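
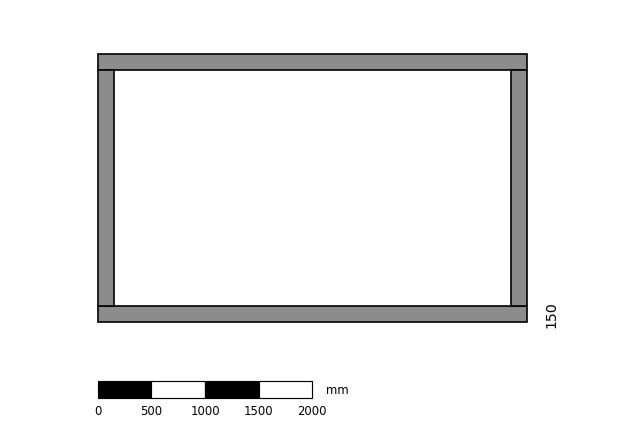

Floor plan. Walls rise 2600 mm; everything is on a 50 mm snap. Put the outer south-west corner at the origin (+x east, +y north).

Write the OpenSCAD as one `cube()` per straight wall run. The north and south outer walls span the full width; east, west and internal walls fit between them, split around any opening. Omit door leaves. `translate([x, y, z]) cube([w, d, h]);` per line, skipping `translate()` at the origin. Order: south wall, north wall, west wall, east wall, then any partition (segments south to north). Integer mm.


cube([4000, 150, 2600]);
translate([0, 2350, 0]) cube([4000, 150, 2600]);
translate([0, 150, 0]) cube([150, 2200, 2600]);
translate([3850, 150, 0]) cube([150, 2200, 2600]);


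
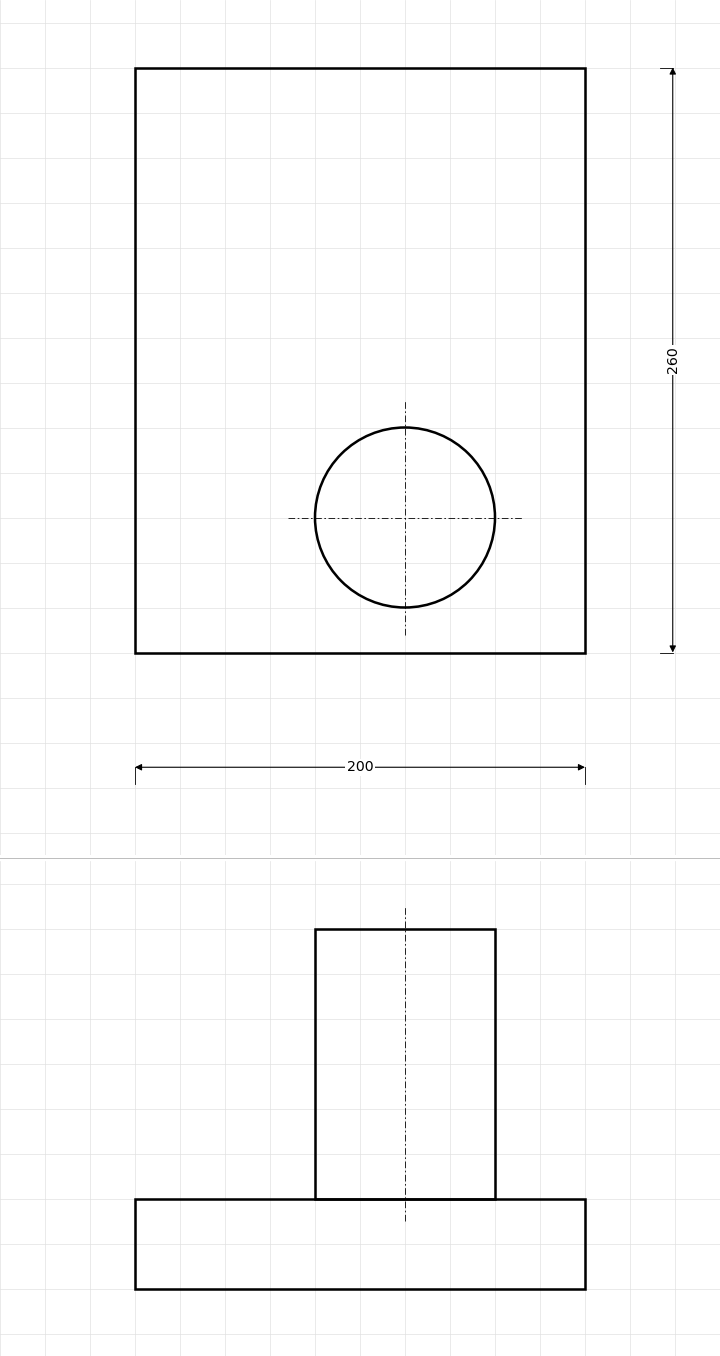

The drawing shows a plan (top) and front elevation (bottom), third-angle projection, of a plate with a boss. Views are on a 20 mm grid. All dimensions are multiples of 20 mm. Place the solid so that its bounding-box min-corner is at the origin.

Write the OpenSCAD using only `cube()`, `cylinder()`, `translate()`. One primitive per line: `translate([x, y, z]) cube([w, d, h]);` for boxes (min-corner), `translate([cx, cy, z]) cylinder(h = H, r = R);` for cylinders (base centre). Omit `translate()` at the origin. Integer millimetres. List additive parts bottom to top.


cube([200, 260, 40]);
translate([120, 60, 40]) cylinder(h = 120, r = 40);


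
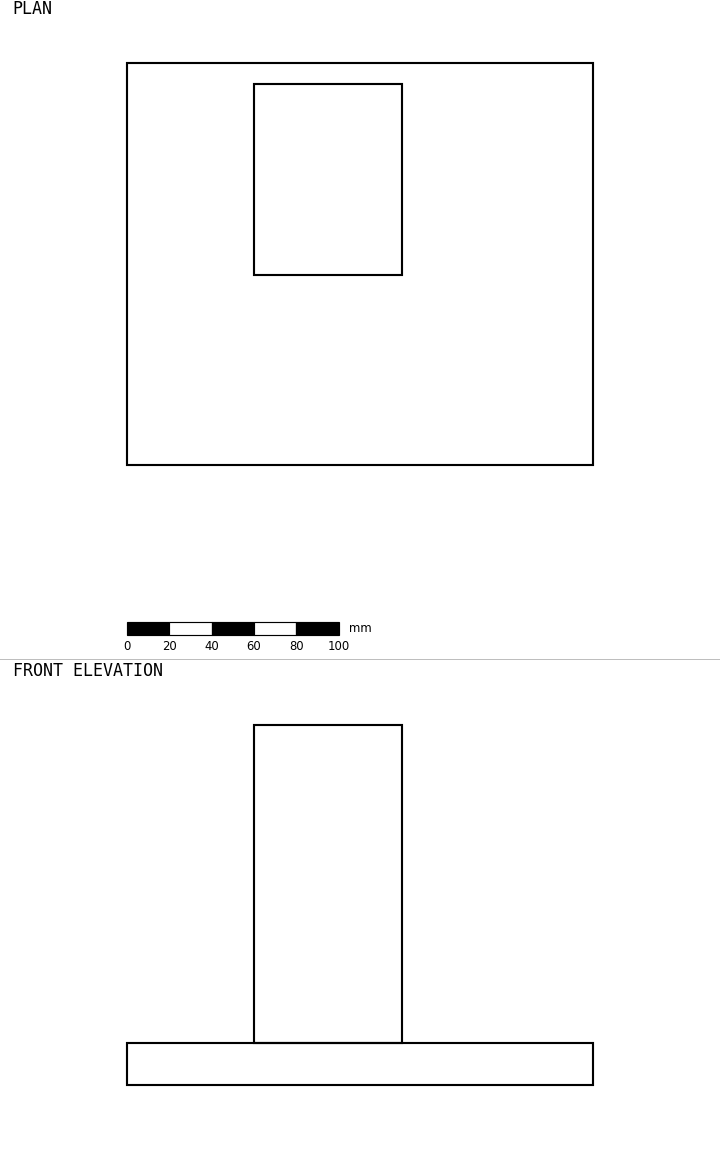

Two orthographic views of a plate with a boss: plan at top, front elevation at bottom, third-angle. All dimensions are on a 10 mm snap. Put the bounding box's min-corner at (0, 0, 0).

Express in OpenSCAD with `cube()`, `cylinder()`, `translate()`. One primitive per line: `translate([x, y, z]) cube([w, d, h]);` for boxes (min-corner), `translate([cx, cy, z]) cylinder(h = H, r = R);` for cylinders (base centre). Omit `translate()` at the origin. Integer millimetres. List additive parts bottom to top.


cube([220, 190, 20]);
translate([60, 90, 20]) cube([70, 90, 150]);


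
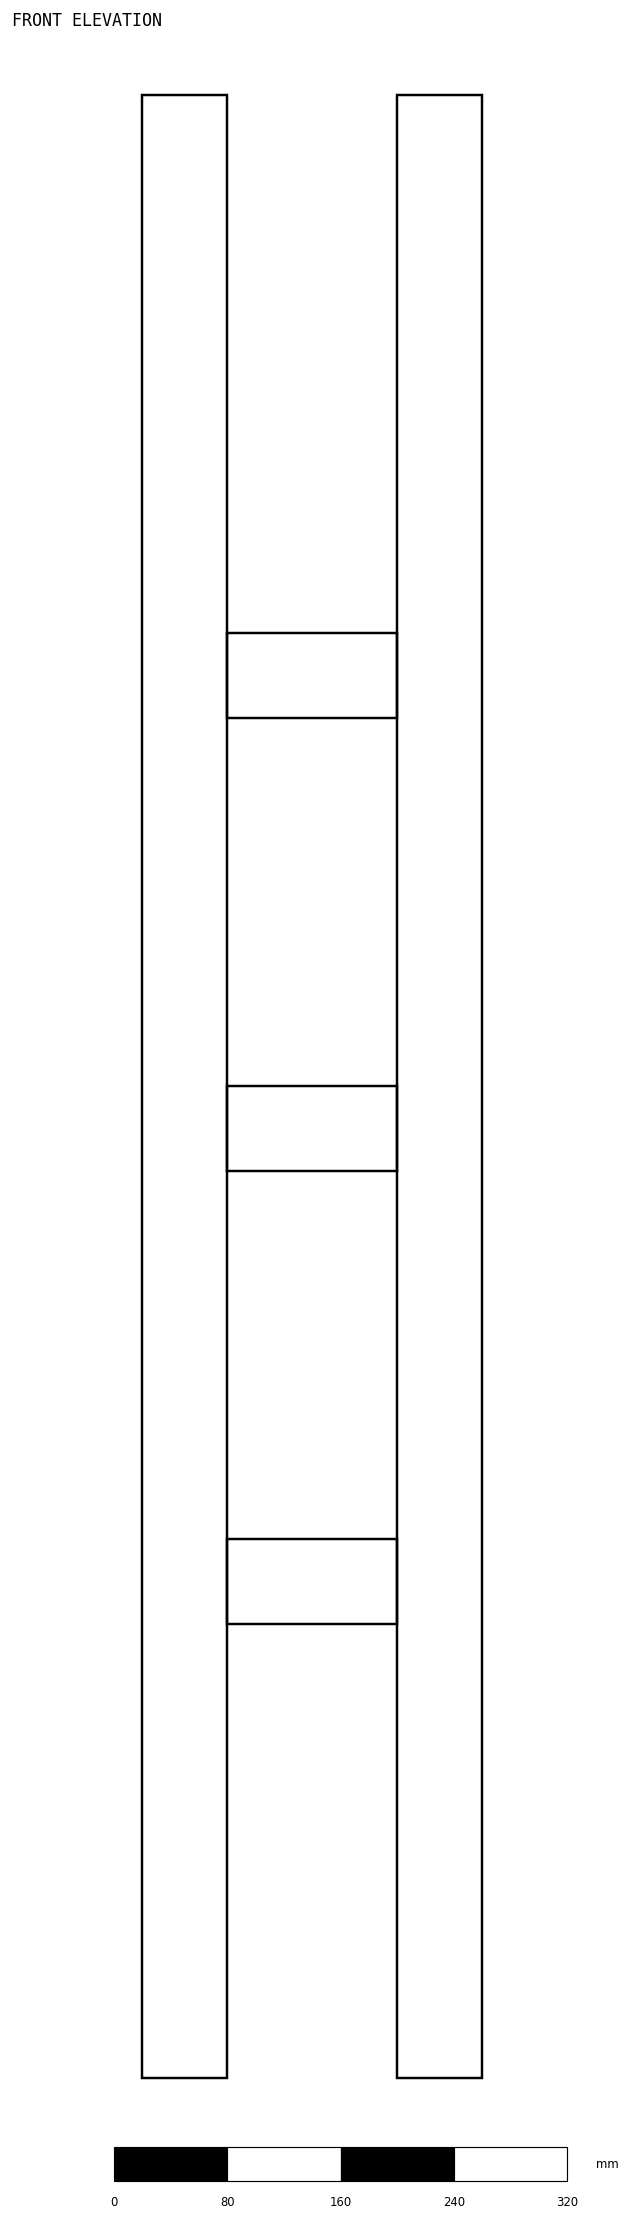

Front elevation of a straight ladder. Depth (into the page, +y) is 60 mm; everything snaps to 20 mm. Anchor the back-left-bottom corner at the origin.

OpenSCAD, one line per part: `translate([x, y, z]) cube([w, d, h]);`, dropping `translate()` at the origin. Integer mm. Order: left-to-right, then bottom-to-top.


cube([60, 60, 1400]);
translate([60, 0, 320]) cube([120, 60, 60]);
translate([60, 0, 640]) cube([120, 60, 60]);
translate([60, 0, 960]) cube([120, 60, 60]);
translate([180, 0, 0]) cube([60, 60, 1400]);


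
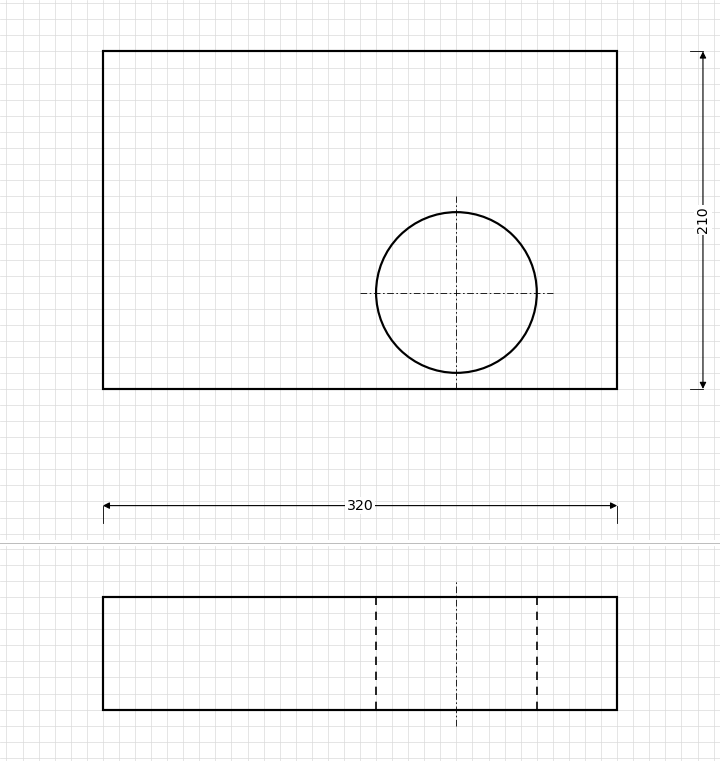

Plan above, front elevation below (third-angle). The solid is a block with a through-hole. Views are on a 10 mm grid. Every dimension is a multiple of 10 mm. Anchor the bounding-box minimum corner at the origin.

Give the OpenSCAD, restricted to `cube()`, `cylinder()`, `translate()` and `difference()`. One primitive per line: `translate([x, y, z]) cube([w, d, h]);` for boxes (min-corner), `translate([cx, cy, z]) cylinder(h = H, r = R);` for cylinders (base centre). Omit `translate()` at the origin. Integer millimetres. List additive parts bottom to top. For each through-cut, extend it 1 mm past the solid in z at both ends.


difference() {
  cube([320, 210, 70]);
  translate([220, 60, -1]) cylinder(h = 72, r = 50);
}


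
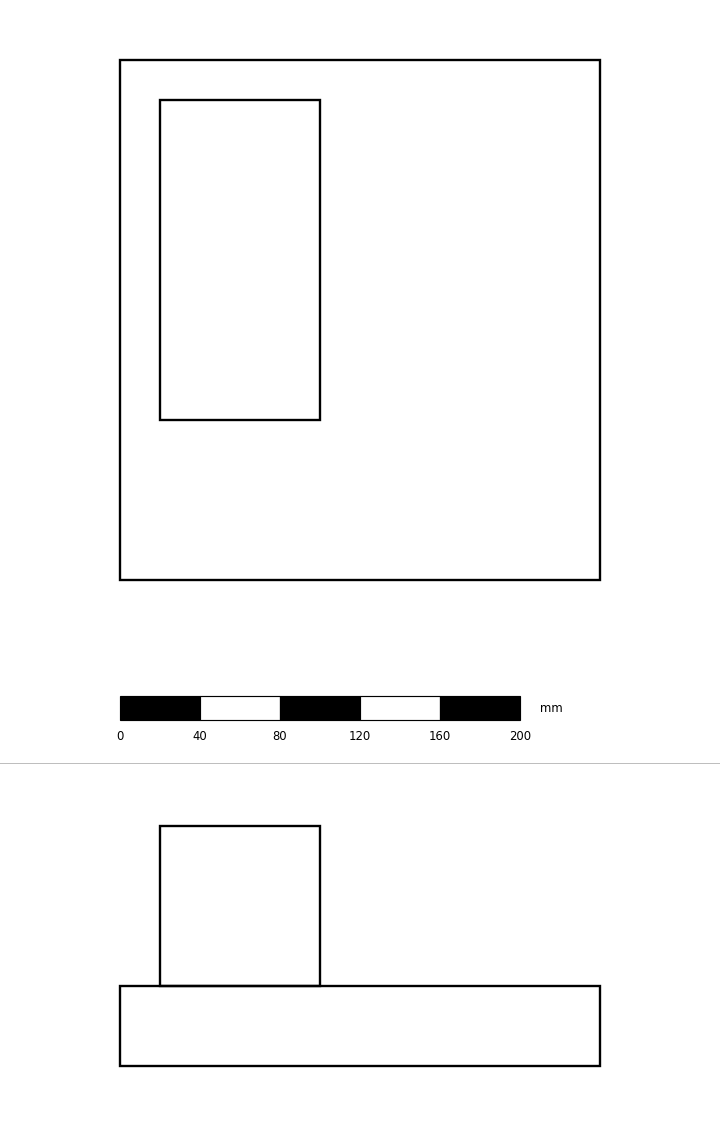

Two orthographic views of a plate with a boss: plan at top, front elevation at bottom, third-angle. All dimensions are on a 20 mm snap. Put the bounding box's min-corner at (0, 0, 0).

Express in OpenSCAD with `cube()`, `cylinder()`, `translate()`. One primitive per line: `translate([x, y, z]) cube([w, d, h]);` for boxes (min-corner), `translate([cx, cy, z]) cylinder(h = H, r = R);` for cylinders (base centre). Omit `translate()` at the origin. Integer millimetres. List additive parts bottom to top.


cube([240, 260, 40]);
translate([20, 80, 40]) cube([80, 160, 80]);


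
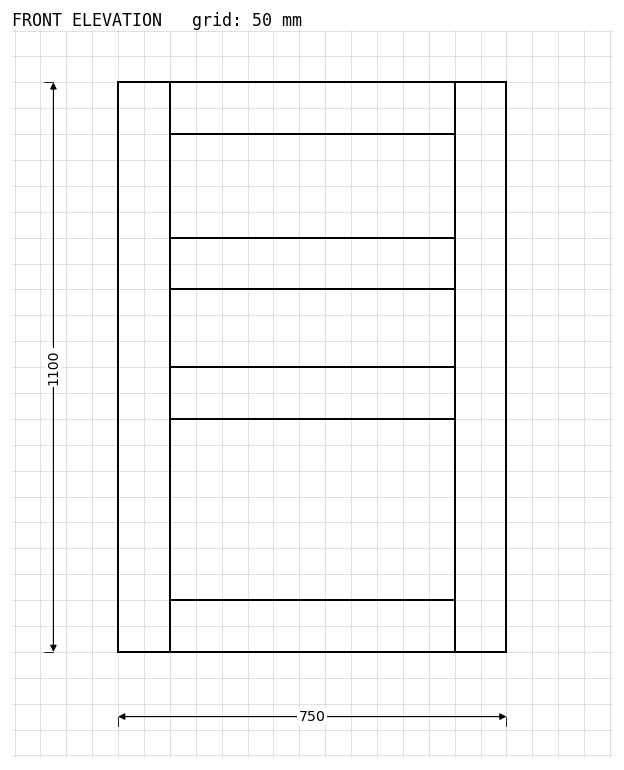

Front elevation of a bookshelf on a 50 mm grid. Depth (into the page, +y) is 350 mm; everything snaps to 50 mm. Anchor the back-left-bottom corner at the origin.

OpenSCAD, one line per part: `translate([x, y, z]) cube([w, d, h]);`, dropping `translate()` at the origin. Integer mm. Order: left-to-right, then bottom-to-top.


cube([100, 350, 1100]);
translate([100, 0, 0]) cube([550, 350, 100]);
translate([100, 0, 450]) cube([550, 350, 100]);
translate([100, 0, 700]) cube([550, 350, 100]);
translate([100, 0, 1000]) cube([550, 350, 100]);
translate([650, 0, 0]) cube([100, 350, 1100]);


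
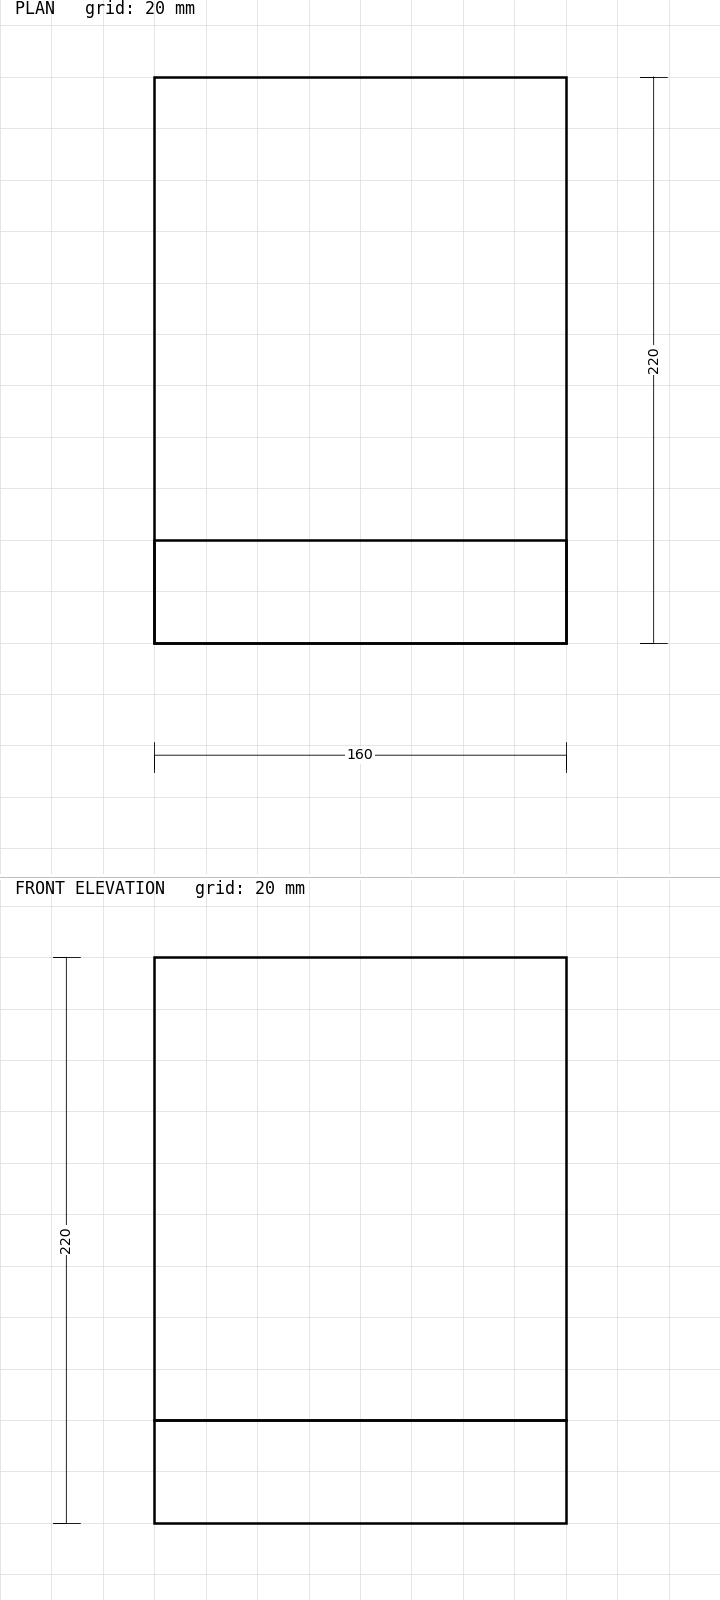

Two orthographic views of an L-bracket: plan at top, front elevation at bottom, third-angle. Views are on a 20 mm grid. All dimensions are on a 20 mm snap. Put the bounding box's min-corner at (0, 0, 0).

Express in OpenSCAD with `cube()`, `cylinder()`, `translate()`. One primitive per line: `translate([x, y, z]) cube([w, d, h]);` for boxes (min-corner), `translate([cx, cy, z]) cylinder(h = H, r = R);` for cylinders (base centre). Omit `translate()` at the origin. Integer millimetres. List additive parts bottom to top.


cube([160, 220, 40]);
translate([0, 0, 40]) cube([160, 40, 180]);


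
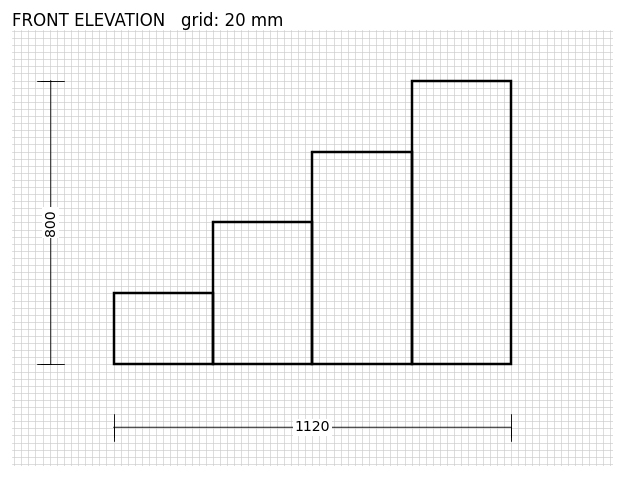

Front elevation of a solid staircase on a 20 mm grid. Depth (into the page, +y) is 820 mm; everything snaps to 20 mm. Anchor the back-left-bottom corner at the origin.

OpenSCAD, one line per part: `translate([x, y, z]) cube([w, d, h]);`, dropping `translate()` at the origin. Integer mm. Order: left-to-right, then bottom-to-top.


cube([280, 820, 200]);
translate([280, 0, 0]) cube([280, 820, 400]);
translate([560, 0, 0]) cube([280, 820, 600]);
translate([840, 0, 0]) cube([280, 820, 800]);


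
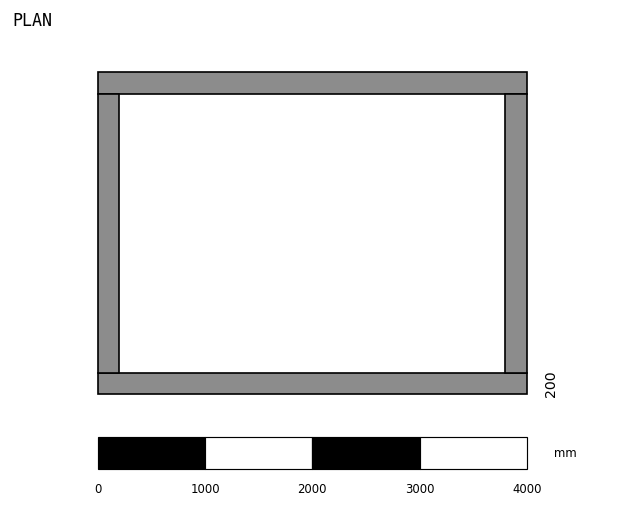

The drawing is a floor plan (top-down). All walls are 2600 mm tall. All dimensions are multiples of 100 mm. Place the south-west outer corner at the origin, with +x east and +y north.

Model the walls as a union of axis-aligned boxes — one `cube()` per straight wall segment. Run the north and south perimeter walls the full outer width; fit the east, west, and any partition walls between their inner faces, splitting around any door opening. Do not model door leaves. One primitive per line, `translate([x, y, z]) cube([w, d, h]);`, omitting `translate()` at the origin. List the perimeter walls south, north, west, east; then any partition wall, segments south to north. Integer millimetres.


cube([4000, 200, 2600]);
translate([0, 2800, 0]) cube([4000, 200, 2600]);
translate([0, 200, 0]) cube([200, 2600, 2600]);
translate([3800, 200, 0]) cube([200, 2600, 2600]);


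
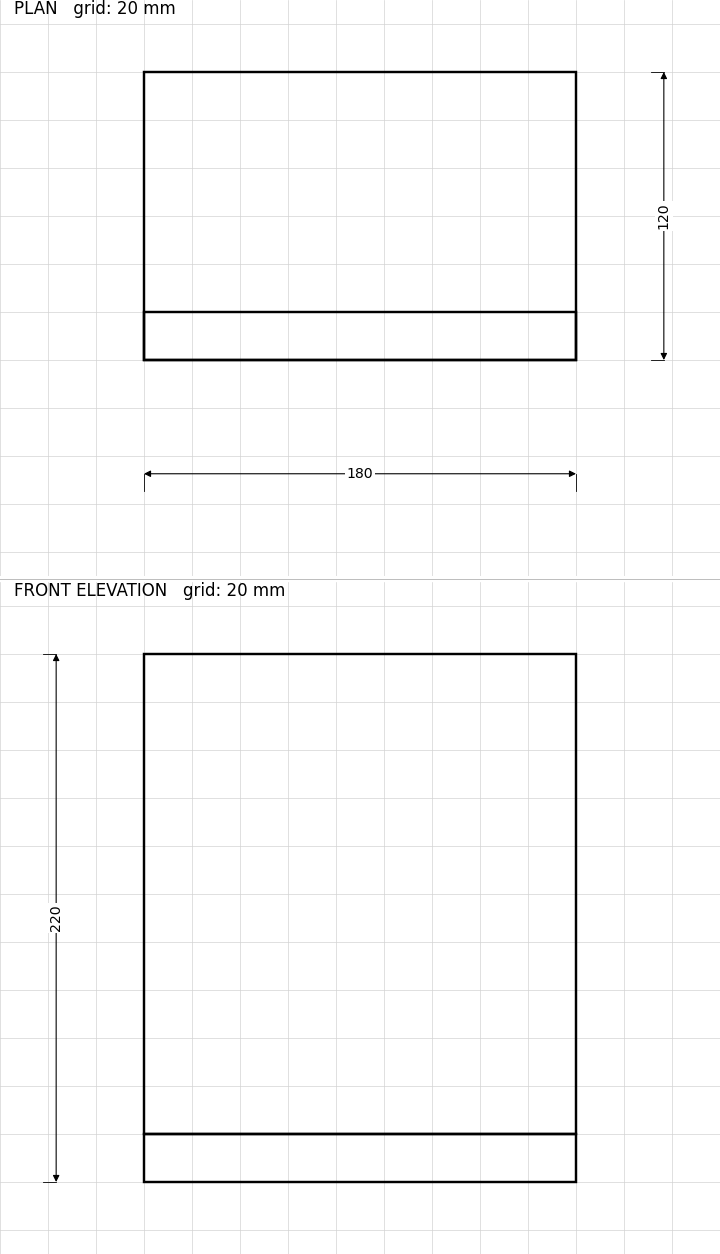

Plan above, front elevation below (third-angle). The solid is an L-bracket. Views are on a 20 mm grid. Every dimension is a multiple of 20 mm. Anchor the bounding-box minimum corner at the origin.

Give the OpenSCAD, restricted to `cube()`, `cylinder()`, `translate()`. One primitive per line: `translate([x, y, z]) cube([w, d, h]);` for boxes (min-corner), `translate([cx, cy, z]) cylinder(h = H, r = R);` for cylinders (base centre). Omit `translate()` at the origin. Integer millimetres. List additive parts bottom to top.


cube([180, 120, 20]);
translate([0, 0, 20]) cube([180, 20, 200]);


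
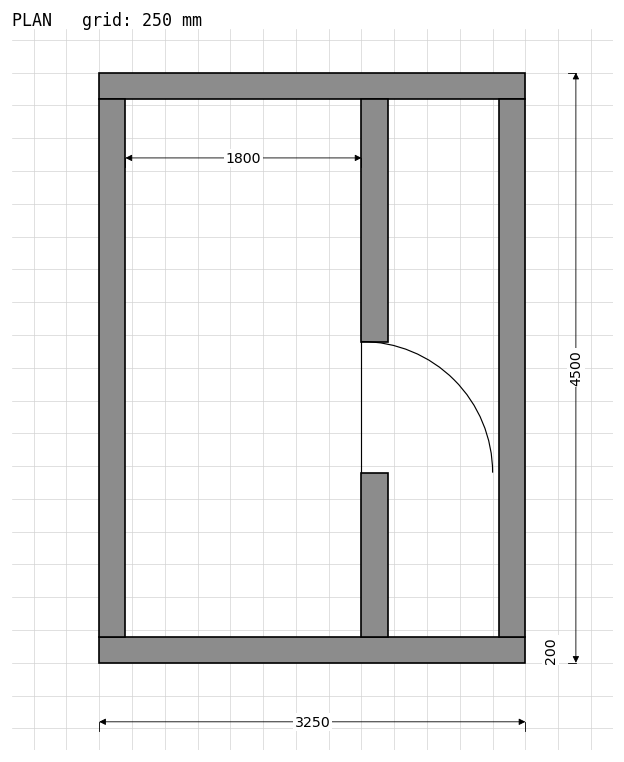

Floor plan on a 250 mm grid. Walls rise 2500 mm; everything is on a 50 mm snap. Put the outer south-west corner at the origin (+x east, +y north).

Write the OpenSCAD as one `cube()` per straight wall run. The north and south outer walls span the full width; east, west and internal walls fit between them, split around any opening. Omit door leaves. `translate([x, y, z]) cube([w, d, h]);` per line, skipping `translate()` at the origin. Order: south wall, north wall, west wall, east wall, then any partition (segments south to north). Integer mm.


cube([3250, 200, 2500]);
translate([0, 4300, 0]) cube([3250, 200, 2500]);
translate([0, 200, 0]) cube([200, 4100, 2500]);
translate([3050, 200, 0]) cube([200, 4100, 2500]);
translate([2000, 200, 0]) cube([200, 1250, 2500]);
translate([2000, 2450, 0]) cube([200, 1850, 2500]);


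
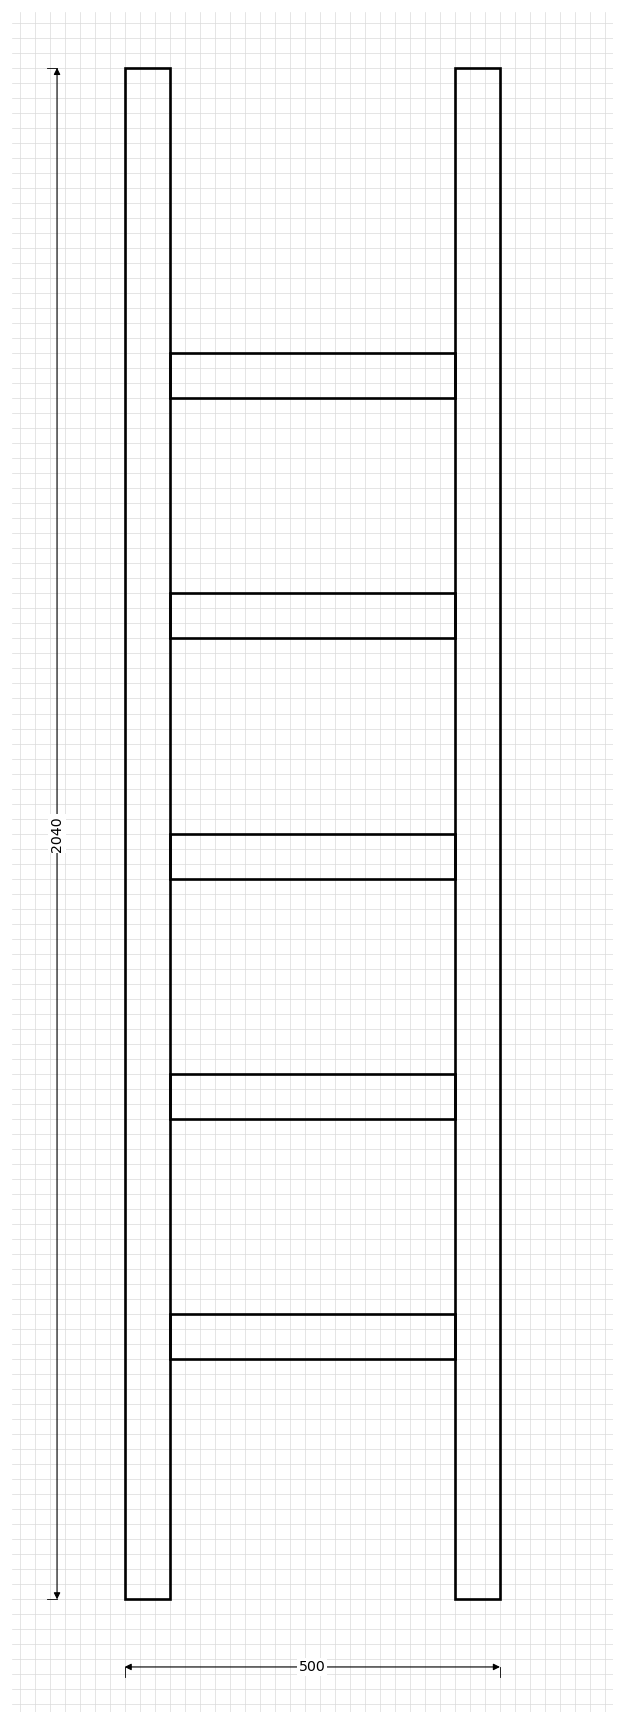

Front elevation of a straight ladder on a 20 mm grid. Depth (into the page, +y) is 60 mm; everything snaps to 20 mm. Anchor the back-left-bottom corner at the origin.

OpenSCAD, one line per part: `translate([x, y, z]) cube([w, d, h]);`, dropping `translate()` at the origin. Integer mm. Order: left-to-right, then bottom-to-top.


cube([60, 60, 2040]);
translate([60, 0, 320]) cube([380, 60, 60]);
translate([60, 0, 640]) cube([380, 60, 60]);
translate([60, 0, 960]) cube([380, 60, 60]);
translate([60, 0, 1280]) cube([380, 60, 60]);
translate([60, 0, 1600]) cube([380, 60, 60]);
translate([440, 0, 0]) cube([60, 60, 2040]);


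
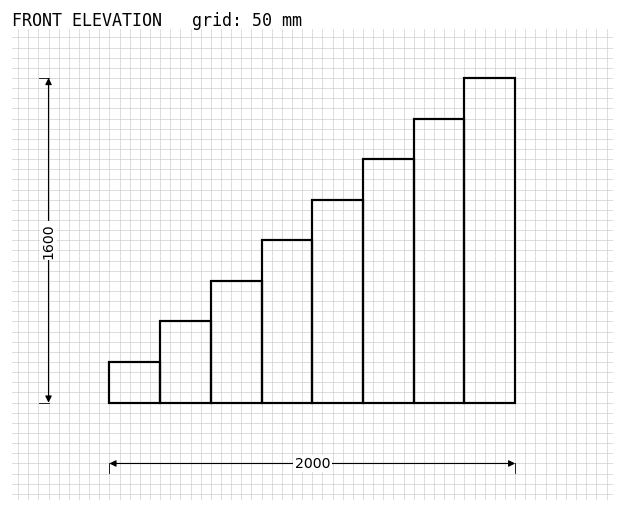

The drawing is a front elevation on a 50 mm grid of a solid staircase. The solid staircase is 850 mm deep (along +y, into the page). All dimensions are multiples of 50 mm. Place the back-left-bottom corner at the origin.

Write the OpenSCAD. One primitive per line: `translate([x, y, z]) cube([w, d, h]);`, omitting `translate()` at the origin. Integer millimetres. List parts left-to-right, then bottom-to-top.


cube([250, 850, 200]);
translate([250, 0, 0]) cube([250, 850, 400]);
translate([500, 0, 0]) cube([250, 850, 600]);
translate([750, 0, 0]) cube([250, 850, 800]);
translate([1000, 0, 0]) cube([250, 850, 1000]);
translate([1250, 0, 0]) cube([250, 850, 1200]);
translate([1500, 0, 0]) cube([250, 850, 1400]);
translate([1750, 0, 0]) cube([250, 850, 1600]);


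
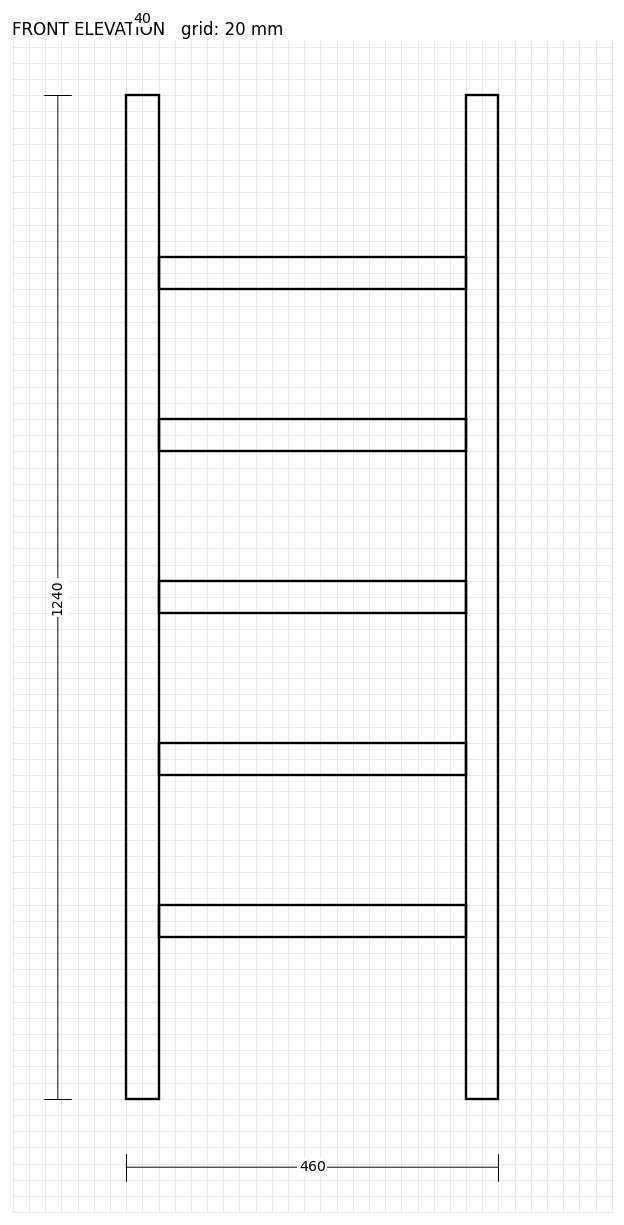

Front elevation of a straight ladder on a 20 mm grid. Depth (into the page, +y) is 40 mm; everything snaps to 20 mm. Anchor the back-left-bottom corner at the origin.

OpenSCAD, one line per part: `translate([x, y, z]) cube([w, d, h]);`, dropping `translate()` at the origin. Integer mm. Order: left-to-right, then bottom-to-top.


cube([40, 40, 1240]);
translate([40, 0, 200]) cube([380, 40, 40]);
translate([40, 0, 400]) cube([380, 40, 40]);
translate([40, 0, 600]) cube([380, 40, 40]);
translate([40, 0, 800]) cube([380, 40, 40]);
translate([40, 0, 1000]) cube([380, 40, 40]);
translate([420, 0, 0]) cube([40, 40, 1240]);


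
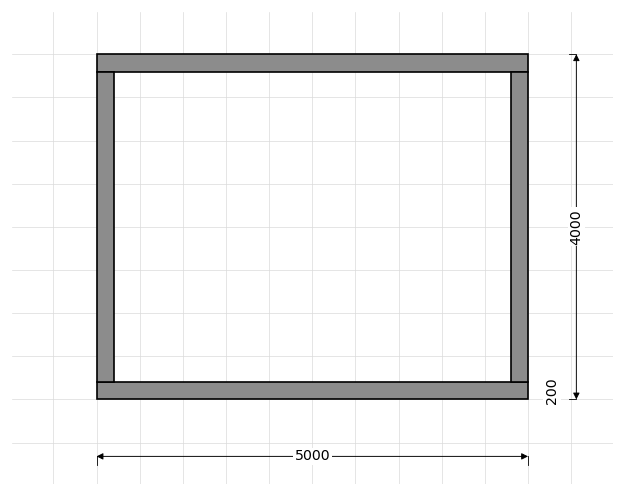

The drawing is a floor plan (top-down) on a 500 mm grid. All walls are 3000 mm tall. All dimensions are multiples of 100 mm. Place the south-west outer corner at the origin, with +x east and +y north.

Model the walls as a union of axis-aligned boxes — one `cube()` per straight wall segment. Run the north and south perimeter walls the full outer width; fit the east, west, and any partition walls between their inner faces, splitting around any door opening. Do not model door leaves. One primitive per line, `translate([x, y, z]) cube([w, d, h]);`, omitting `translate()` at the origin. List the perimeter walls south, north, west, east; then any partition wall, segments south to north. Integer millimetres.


cube([5000, 200, 3000]);
translate([0, 3800, 0]) cube([5000, 200, 3000]);
translate([0, 200, 0]) cube([200, 3600, 3000]);
translate([4800, 200, 0]) cube([200, 3600, 3000]);


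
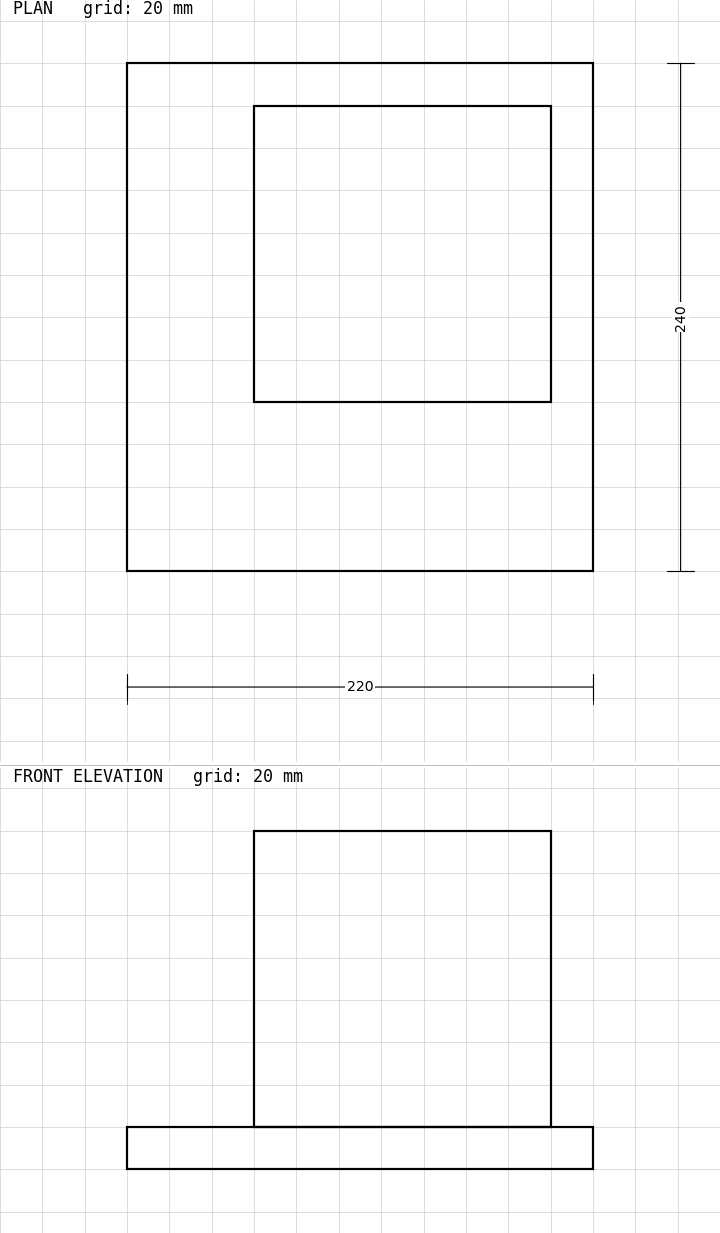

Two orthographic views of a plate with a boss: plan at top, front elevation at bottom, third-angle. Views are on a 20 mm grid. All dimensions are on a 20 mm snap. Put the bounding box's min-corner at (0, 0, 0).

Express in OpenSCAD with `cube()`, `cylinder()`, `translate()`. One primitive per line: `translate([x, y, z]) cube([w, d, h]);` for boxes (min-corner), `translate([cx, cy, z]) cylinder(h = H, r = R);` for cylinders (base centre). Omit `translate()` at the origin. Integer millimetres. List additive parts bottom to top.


cube([220, 240, 20]);
translate([60, 80, 20]) cube([140, 140, 140]);


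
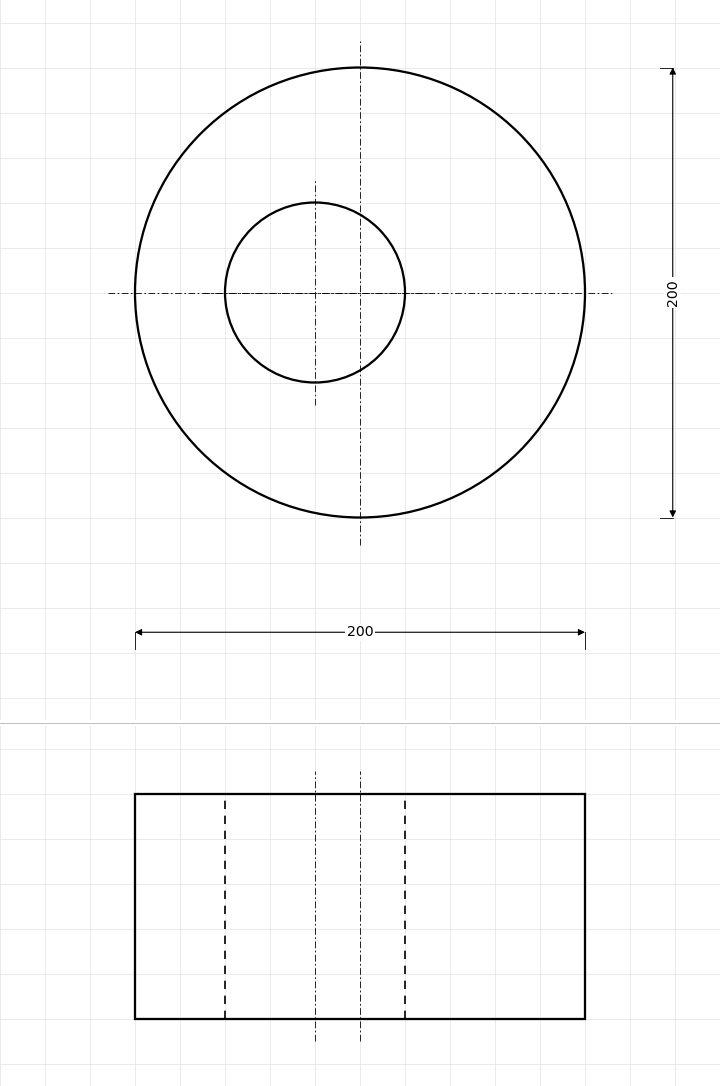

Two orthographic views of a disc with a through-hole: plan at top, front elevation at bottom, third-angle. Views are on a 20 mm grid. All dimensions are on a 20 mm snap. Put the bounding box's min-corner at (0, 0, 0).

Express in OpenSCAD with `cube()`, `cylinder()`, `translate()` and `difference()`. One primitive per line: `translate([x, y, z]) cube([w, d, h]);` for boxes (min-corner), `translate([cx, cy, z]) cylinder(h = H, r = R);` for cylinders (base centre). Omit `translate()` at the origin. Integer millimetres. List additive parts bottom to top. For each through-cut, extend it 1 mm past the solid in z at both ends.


difference() {
  translate([100, 100, 0]) cylinder(h = 100, r = 100);
  translate([80, 100, -1]) cylinder(h = 102, r = 40);
}


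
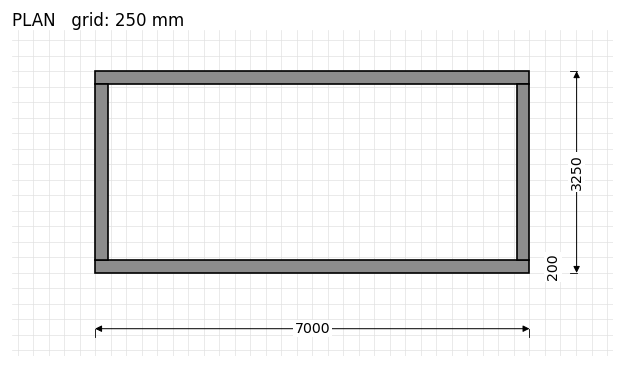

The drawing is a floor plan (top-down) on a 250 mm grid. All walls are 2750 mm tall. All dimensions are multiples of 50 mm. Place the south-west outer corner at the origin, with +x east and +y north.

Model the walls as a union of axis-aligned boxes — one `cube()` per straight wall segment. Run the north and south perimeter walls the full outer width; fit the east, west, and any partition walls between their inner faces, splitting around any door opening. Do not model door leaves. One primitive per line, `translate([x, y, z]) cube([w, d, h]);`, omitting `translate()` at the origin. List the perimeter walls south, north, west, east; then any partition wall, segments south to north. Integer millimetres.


cube([7000, 200, 2750]);
translate([0, 3050, 0]) cube([7000, 200, 2750]);
translate([0, 200, 0]) cube([200, 2850, 2750]);
translate([6800, 200, 0]) cube([200, 2850, 2750]);


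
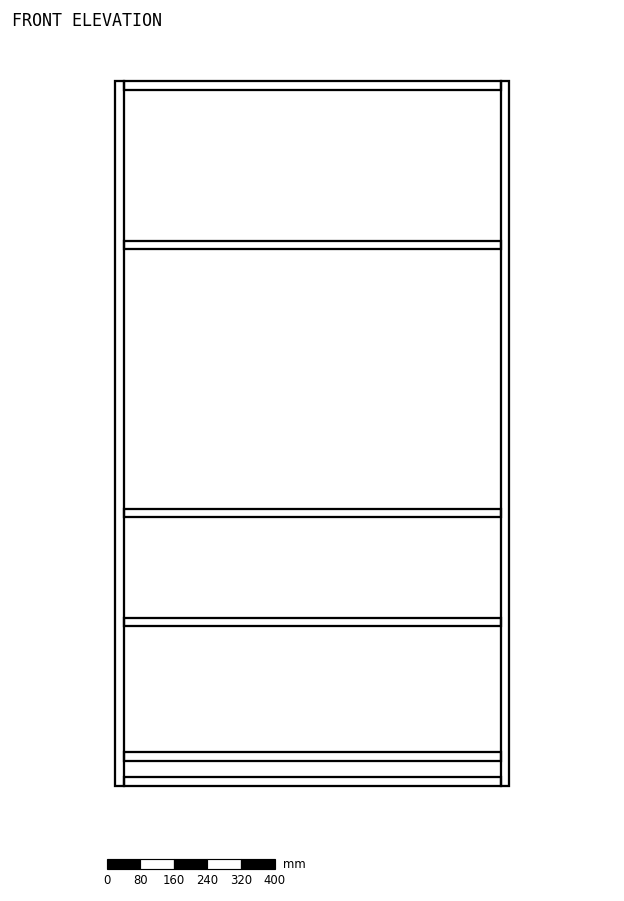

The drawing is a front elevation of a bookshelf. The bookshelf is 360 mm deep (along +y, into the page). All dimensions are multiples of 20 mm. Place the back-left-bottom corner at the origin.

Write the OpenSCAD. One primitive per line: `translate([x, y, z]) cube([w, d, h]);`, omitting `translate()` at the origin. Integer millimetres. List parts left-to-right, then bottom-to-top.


cube([20, 360, 1680]);
translate([20, 0, 0]) cube([900, 360, 20]);
translate([20, 0, 60]) cube([900, 360, 20]);
translate([20, 0, 380]) cube([900, 360, 20]);
translate([20, 0, 640]) cube([900, 360, 20]);
translate([20, 0, 1280]) cube([900, 360, 20]);
translate([20, 0, 1660]) cube([900, 360, 20]);
translate([920, 0, 0]) cube([20, 360, 1680]);


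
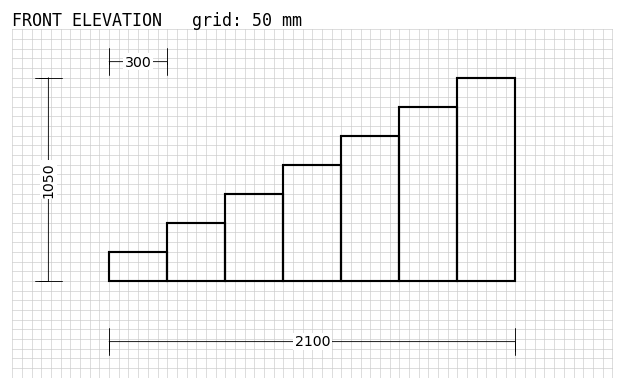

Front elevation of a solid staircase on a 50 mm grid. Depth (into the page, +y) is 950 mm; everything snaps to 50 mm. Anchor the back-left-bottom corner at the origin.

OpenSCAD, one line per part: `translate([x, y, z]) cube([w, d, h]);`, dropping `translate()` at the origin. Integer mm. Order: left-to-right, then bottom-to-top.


cube([300, 950, 150]);
translate([300, 0, 0]) cube([300, 950, 300]);
translate([600, 0, 0]) cube([300, 950, 450]);
translate([900, 0, 0]) cube([300, 950, 600]);
translate([1200, 0, 0]) cube([300, 950, 750]);
translate([1500, 0, 0]) cube([300, 950, 900]);
translate([1800, 0, 0]) cube([300, 950, 1050]);


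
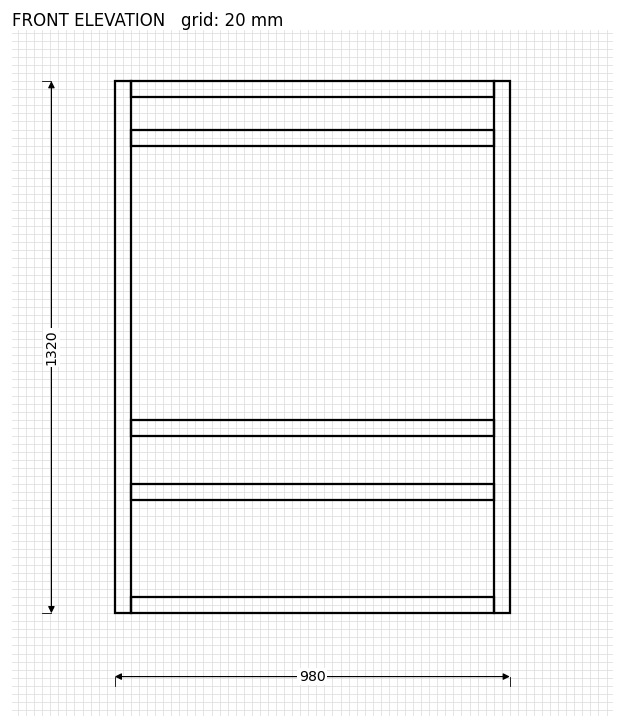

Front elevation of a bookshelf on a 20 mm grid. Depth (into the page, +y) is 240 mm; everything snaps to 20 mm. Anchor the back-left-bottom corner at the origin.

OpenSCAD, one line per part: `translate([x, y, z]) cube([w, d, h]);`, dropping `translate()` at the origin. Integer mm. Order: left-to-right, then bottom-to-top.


cube([40, 240, 1320]);
translate([40, 0, 0]) cube([900, 240, 40]);
translate([40, 0, 280]) cube([900, 240, 40]);
translate([40, 0, 440]) cube([900, 240, 40]);
translate([40, 0, 1160]) cube([900, 240, 40]);
translate([40, 0, 1280]) cube([900, 240, 40]);
translate([940, 0, 0]) cube([40, 240, 1320]);


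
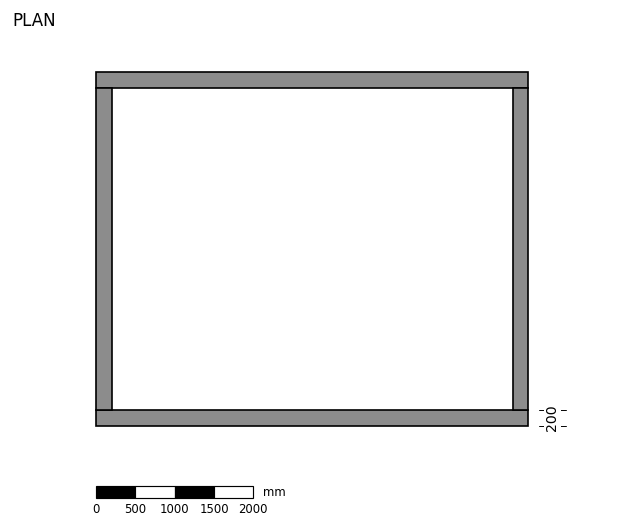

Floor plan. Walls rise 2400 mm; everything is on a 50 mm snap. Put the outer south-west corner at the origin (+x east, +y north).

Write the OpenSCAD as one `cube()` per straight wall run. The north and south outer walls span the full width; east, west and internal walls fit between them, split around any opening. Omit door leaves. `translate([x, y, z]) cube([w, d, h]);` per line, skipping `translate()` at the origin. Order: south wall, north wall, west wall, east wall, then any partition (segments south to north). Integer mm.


cube([5500, 200, 2400]);
translate([0, 4300, 0]) cube([5500, 200, 2400]);
translate([0, 200, 0]) cube([200, 4100, 2400]);
translate([5300, 200, 0]) cube([200, 4100, 2400]);


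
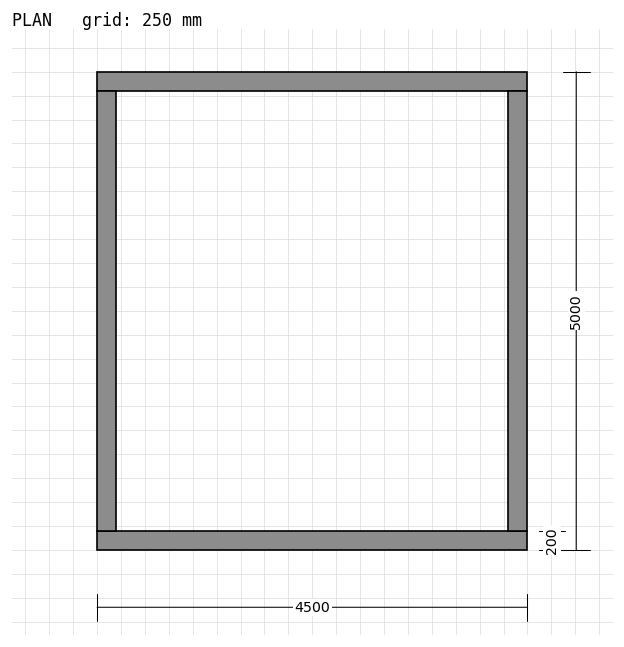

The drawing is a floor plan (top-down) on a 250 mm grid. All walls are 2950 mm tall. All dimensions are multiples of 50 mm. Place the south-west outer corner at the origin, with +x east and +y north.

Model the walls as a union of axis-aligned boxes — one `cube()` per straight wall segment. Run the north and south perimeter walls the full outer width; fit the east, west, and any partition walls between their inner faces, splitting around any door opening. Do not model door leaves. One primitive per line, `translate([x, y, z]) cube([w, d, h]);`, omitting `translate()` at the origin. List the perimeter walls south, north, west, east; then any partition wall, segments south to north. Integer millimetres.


cube([4500, 200, 2950]);
translate([0, 4800, 0]) cube([4500, 200, 2950]);
translate([0, 200, 0]) cube([200, 4600, 2950]);
translate([4300, 200, 0]) cube([200, 4600, 2950]);


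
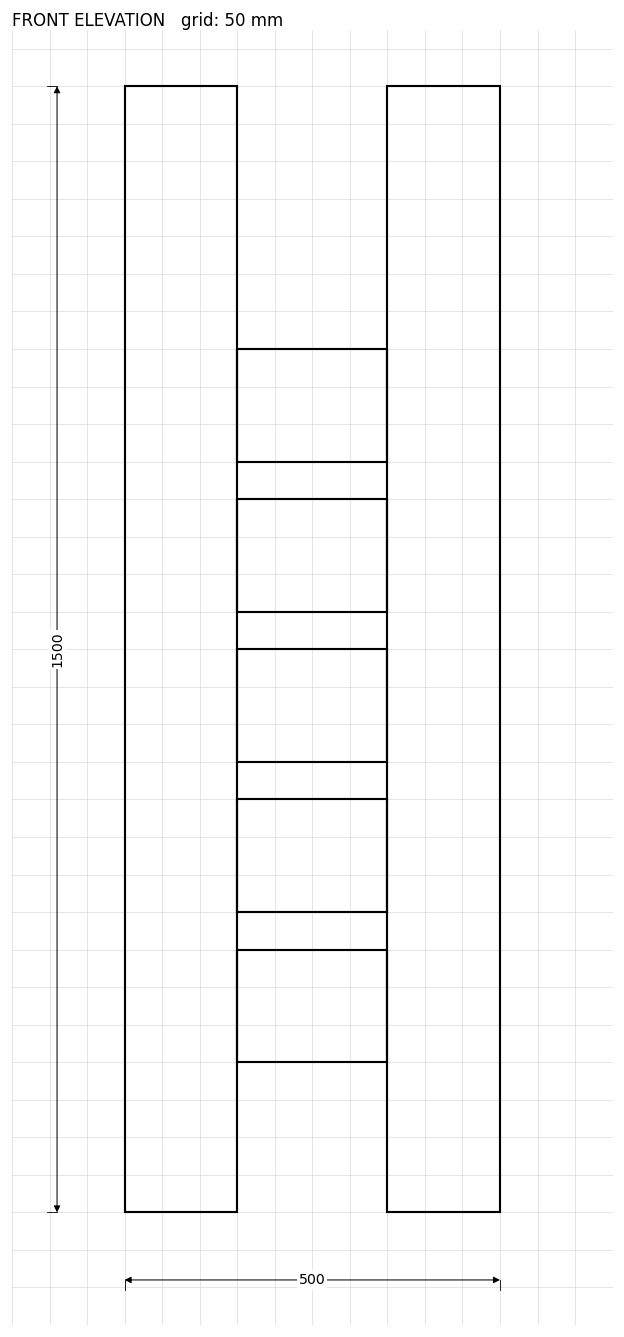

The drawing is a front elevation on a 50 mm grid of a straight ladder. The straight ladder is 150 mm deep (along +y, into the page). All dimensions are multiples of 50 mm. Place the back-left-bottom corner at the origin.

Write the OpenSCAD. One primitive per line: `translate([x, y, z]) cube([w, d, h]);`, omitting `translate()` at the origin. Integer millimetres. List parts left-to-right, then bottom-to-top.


cube([150, 150, 1500]);
translate([150, 0, 200]) cube([200, 150, 150]);
translate([150, 0, 400]) cube([200, 150, 150]);
translate([150, 0, 600]) cube([200, 150, 150]);
translate([150, 0, 800]) cube([200, 150, 150]);
translate([150, 0, 1000]) cube([200, 150, 150]);
translate([350, 0, 0]) cube([150, 150, 1500]);


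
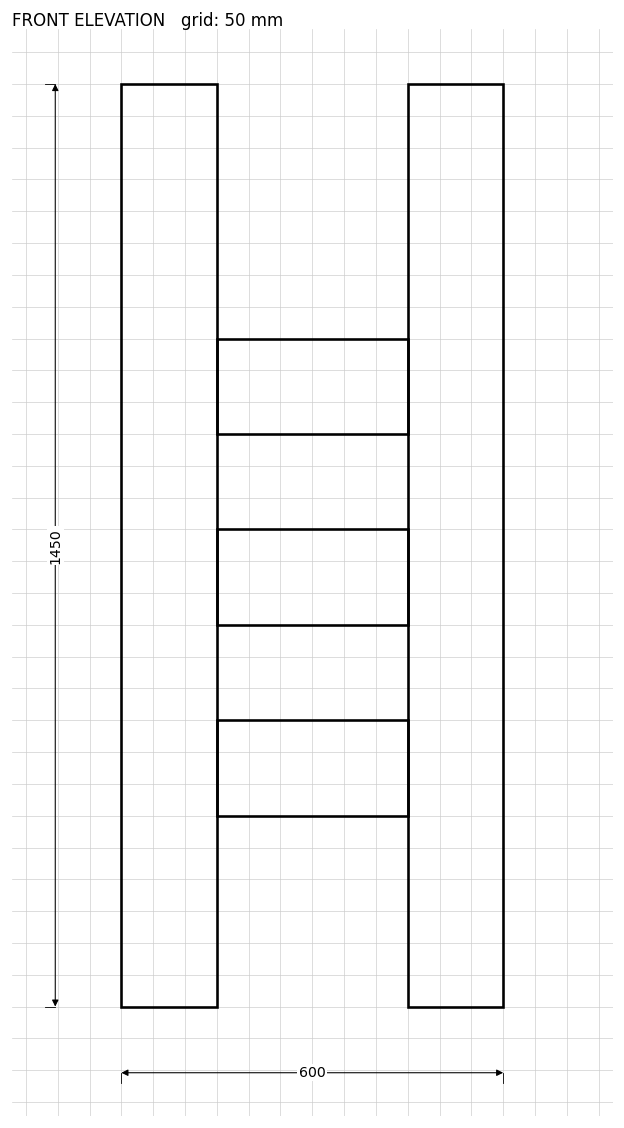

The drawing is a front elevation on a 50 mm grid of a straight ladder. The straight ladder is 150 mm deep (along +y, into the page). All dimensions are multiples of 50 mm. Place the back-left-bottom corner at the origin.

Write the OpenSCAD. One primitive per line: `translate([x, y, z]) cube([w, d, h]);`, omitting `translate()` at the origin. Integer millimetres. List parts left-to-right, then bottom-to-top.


cube([150, 150, 1450]);
translate([150, 0, 300]) cube([300, 150, 150]);
translate([150, 0, 600]) cube([300, 150, 150]);
translate([150, 0, 900]) cube([300, 150, 150]);
translate([450, 0, 0]) cube([150, 150, 1450]);


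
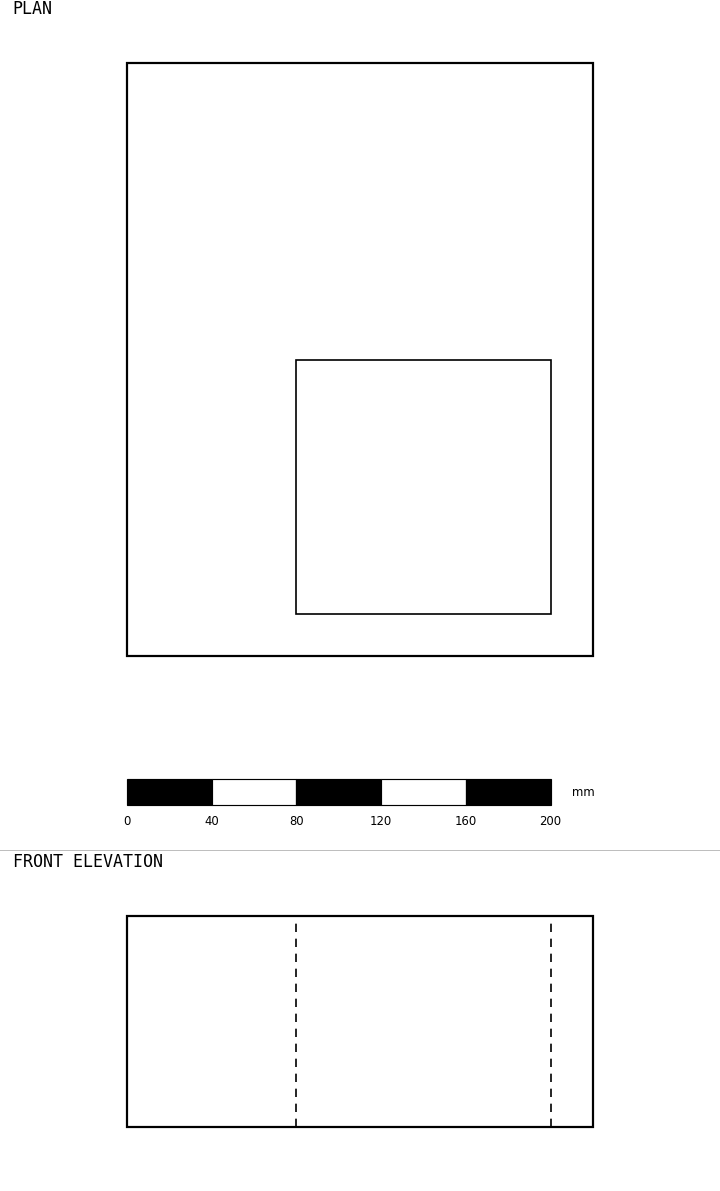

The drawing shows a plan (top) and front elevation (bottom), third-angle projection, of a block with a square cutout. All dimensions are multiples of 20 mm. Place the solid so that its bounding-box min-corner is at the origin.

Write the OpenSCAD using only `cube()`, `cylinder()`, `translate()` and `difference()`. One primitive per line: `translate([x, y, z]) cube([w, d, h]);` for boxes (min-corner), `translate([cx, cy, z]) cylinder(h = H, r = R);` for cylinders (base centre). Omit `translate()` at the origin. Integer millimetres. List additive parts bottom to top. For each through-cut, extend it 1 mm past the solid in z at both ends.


difference() {
  cube([220, 280, 100]);
  translate([80, 20, -1]) cube([120, 120, 102]);
}


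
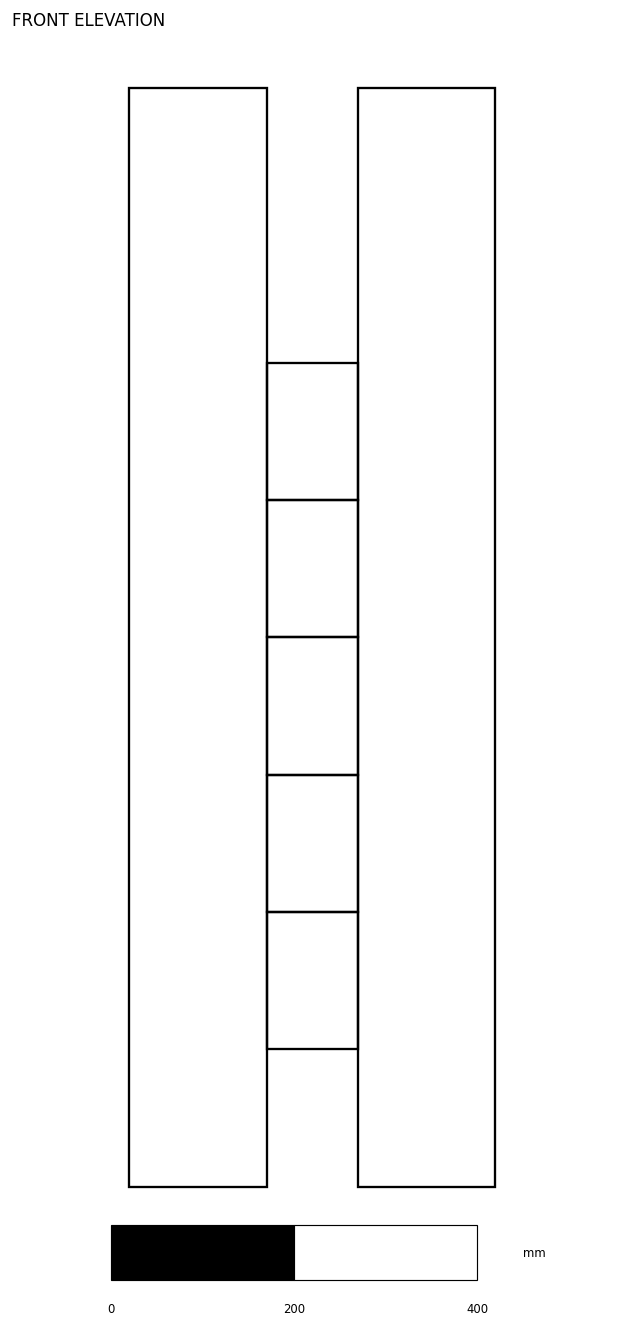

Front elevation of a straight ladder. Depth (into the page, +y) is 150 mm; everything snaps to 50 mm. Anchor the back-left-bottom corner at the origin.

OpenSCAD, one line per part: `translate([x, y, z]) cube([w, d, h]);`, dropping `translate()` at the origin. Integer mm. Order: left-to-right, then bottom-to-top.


cube([150, 150, 1200]);
translate([150, 0, 150]) cube([100, 150, 150]);
translate([150, 0, 300]) cube([100, 150, 150]);
translate([150, 0, 450]) cube([100, 150, 150]);
translate([150, 0, 600]) cube([100, 150, 150]);
translate([150, 0, 750]) cube([100, 150, 150]);
translate([250, 0, 0]) cube([150, 150, 1200]);


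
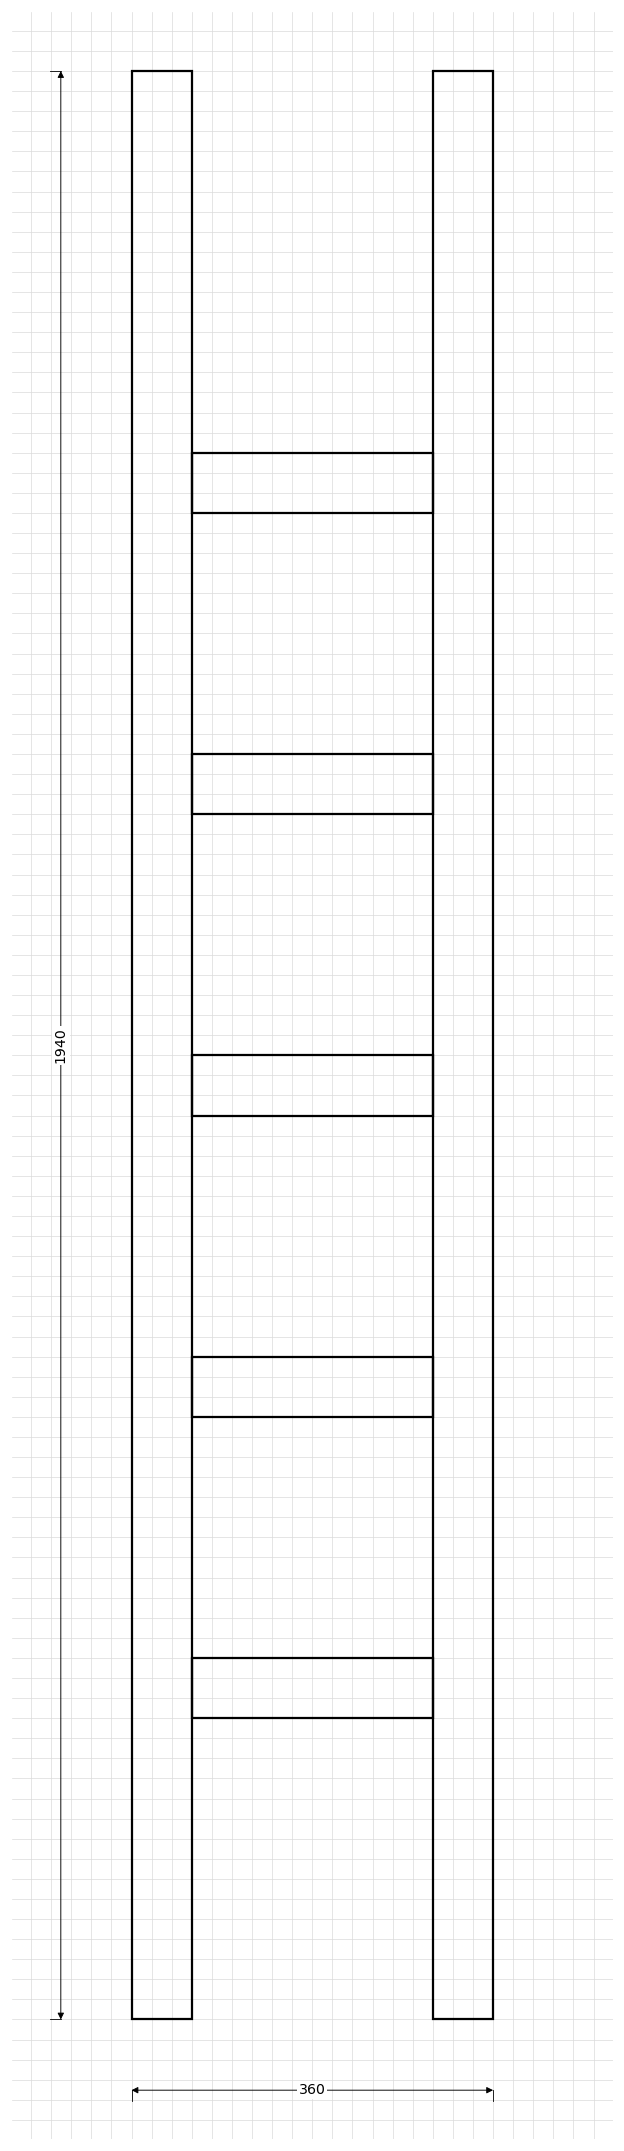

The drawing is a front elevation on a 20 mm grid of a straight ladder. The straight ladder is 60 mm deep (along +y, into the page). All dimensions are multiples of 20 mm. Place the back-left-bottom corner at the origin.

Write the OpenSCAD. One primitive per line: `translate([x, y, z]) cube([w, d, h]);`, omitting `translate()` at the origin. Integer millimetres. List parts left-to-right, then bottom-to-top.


cube([60, 60, 1940]);
translate([60, 0, 300]) cube([240, 60, 60]);
translate([60, 0, 600]) cube([240, 60, 60]);
translate([60, 0, 900]) cube([240, 60, 60]);
translate([60, 0, 1200]) cube([240, 60, 60]);
translate([60, 0, 1500]) cube([240, 60, 60]);
translate([300, 0, 0]) cube([60, 60, 1940]);


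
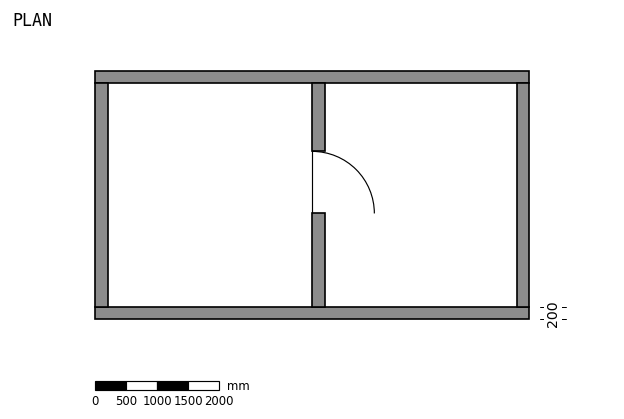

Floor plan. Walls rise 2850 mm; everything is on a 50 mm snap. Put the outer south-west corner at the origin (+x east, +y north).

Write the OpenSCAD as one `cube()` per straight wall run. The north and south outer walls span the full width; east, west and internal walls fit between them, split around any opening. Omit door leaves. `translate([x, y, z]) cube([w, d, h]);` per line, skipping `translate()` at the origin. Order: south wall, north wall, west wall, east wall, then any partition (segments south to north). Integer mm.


cube([7000, 200, 2850]);
translate([0, 3800, 0]) cube([7000, 200, 2850]);
translate([0, 200, 0]) cube([200, 3600, 2850]);
translate([6800, 200, 0]) cube([200, 3600, 2850]);
translate([3500, 200, 0]) cube([200, 1500, 2850]);
translate([3500, 2700, 0]) cube([200, 1100, 2850]);


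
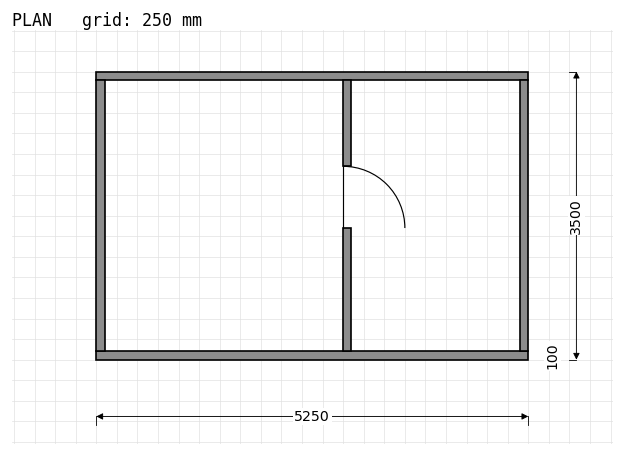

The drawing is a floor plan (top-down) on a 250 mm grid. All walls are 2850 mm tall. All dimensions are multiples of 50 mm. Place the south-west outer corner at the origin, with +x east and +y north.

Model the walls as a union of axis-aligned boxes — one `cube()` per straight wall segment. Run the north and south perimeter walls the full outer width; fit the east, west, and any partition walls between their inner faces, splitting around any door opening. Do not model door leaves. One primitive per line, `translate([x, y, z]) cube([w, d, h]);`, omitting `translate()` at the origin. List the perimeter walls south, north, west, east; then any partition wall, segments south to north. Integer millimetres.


cube([5250, 100, 2850]);
translate([0, 3400, 0]) cube([5250, 100, 2850]);
translate([0, 100, 0]) cube([100, 3300, 2850]);
translate([5150, 100, 0]) cube([100, 3300, 2850]);
translate([3000, 100, 0]) cube([100, 1500, 2850]);
translate([3000, 2350, 0]) cube([100, 1050, 2850]);


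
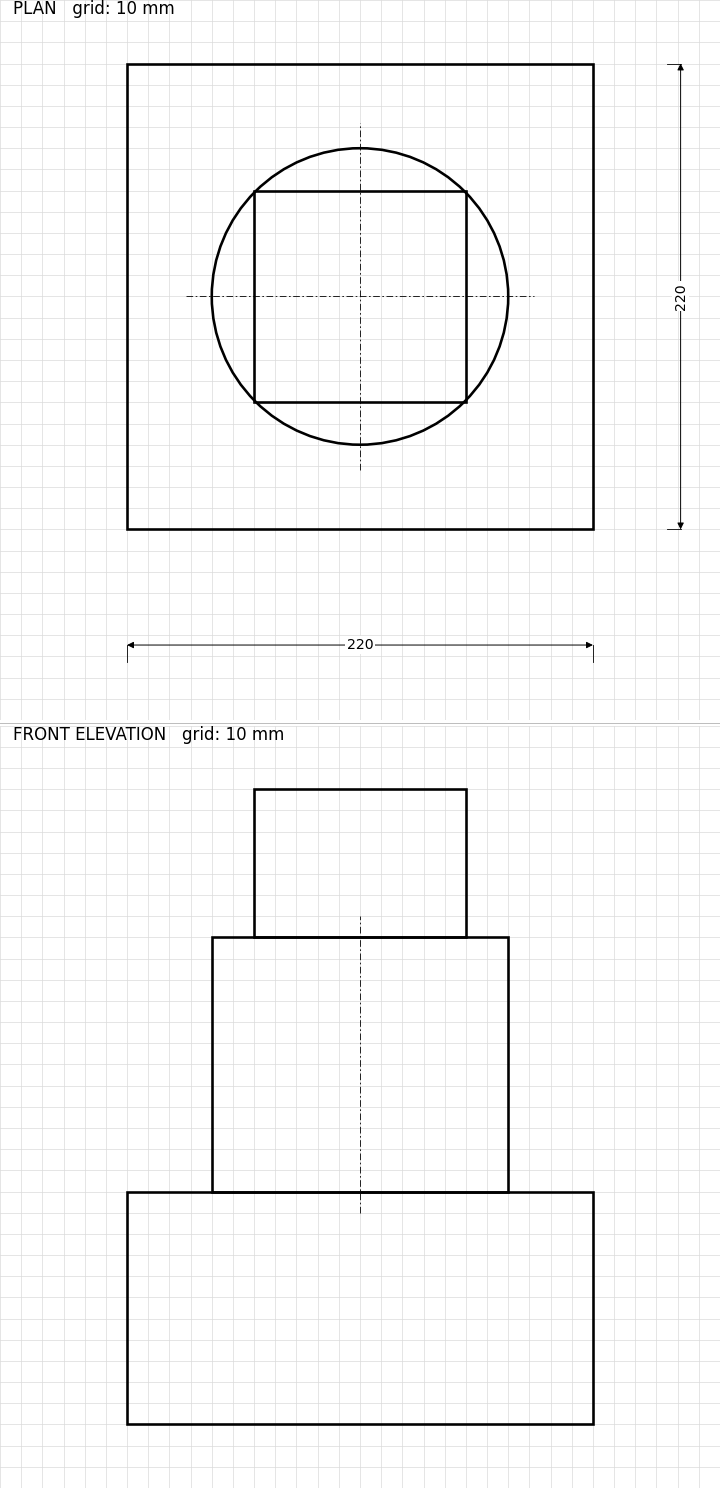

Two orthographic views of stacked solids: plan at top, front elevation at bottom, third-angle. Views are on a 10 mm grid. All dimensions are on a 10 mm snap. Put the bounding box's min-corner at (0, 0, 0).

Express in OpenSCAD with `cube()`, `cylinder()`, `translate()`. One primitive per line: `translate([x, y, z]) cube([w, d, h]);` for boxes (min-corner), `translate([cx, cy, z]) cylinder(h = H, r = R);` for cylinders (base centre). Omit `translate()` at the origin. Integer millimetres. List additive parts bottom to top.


cube([220, 220, 110]);
translate([110, 110, 110]) cylinder(h = 120, r = 70);
translate([60, 60, 230]) cube([100, 100, 70]);


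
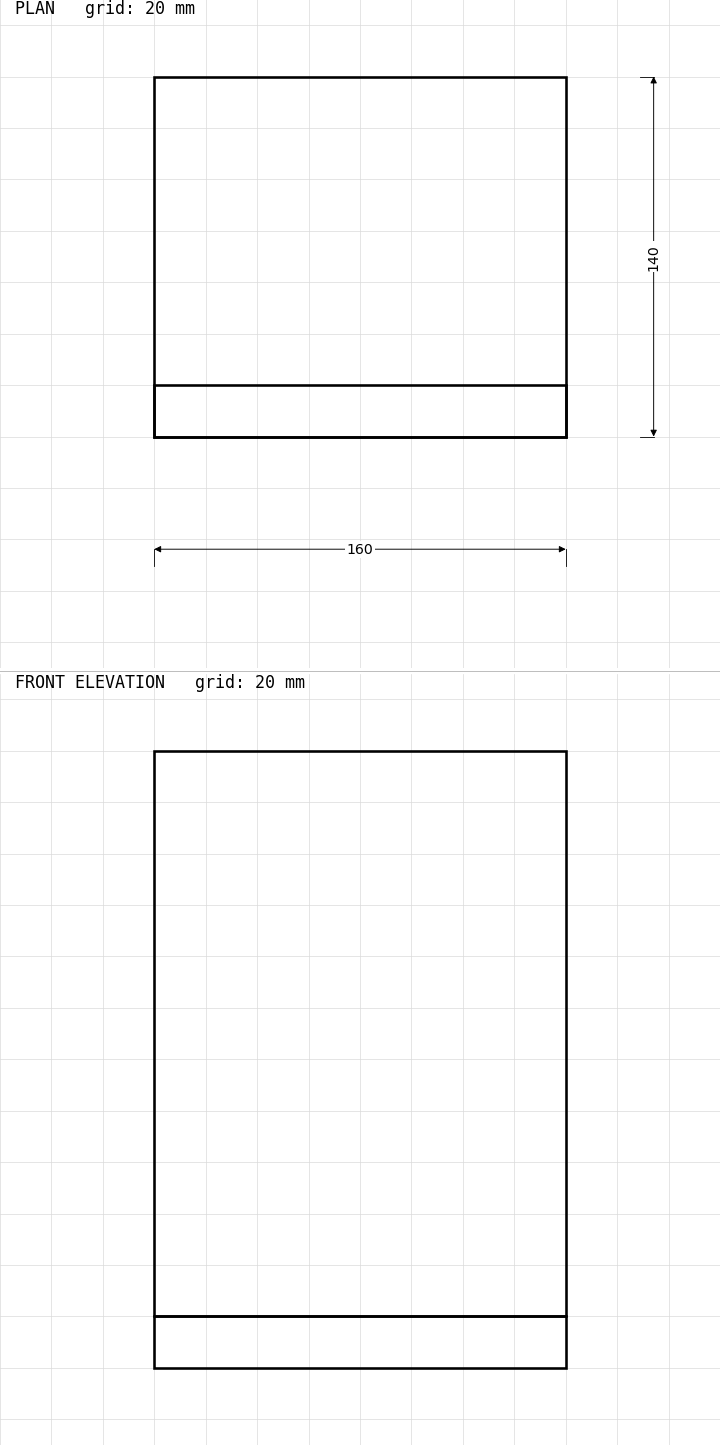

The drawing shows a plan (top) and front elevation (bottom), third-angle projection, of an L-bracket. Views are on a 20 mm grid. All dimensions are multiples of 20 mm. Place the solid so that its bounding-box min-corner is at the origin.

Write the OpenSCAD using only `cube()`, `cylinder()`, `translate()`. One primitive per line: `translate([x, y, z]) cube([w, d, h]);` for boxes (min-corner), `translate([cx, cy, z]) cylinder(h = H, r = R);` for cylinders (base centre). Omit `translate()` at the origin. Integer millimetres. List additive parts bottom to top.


cube([160, 140, 20]);
translate([0, 0, 20]) cube([160, 20, 220]);


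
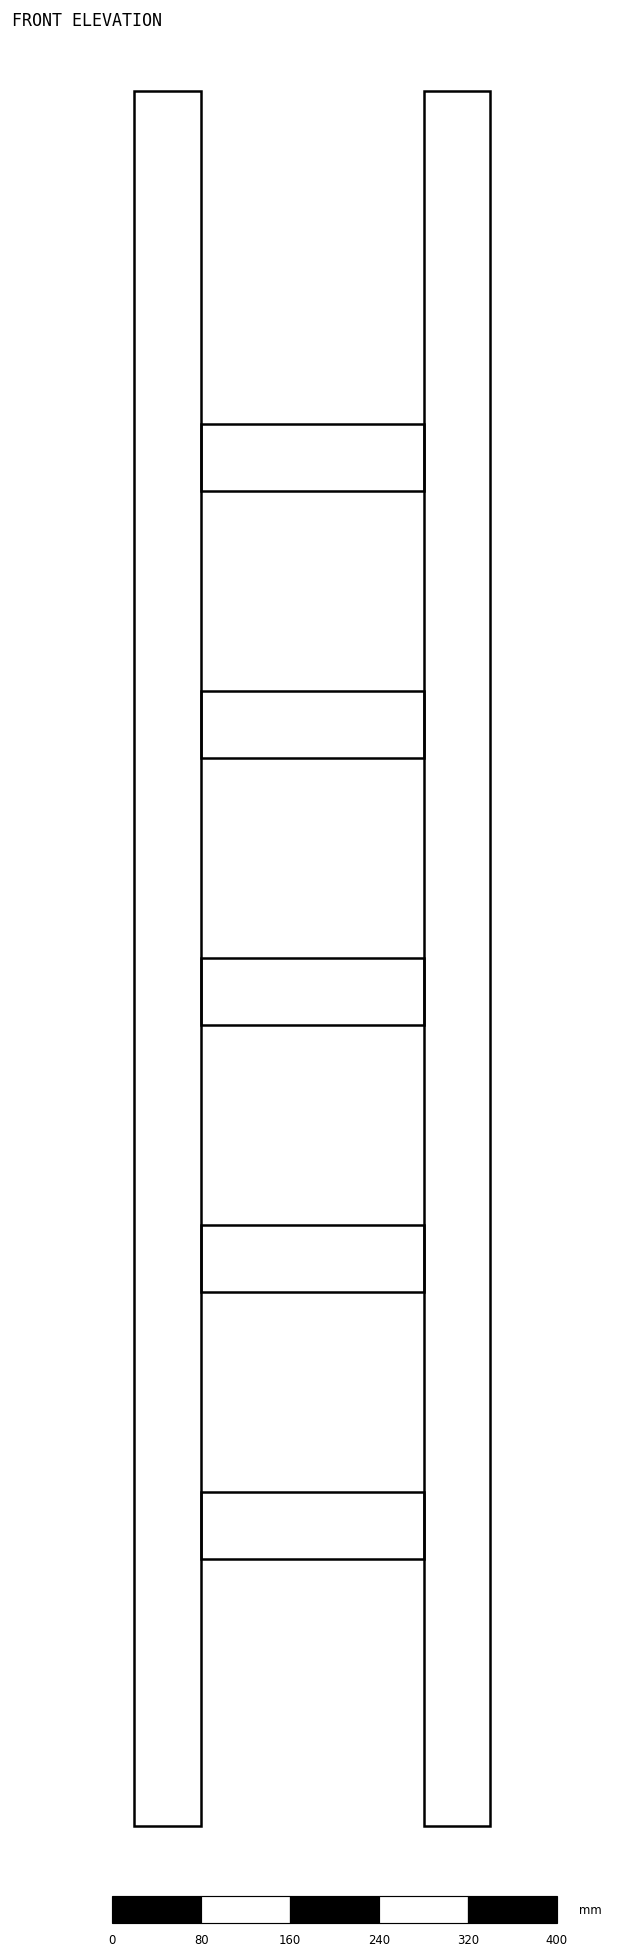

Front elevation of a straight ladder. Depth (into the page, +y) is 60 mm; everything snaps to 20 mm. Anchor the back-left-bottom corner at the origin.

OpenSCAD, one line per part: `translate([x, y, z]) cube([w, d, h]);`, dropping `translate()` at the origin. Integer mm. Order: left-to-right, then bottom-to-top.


cube([60, 60, 1560]);
translate([60, 0, 240]) cube([200, 60, 60]);
translate([60, 0, 480]) cube([200, 60, 60]);
translate([60, 0, 720]) cube([200, 60, 60]);
translate([60, 0, 960]) cube([200, 60, 60]);
translate([60, 0, 1200]) cube([200, 60, 60]);
translate([260, 0, 0]) cube([60, 60, 1560]);
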